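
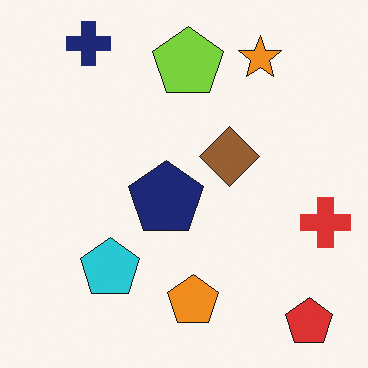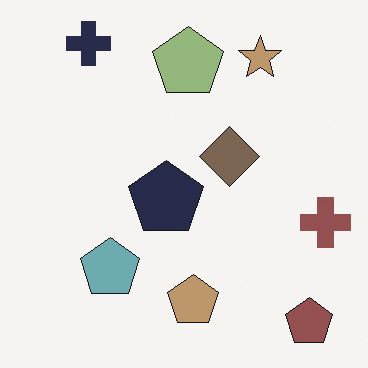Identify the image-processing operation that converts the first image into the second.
The second image is the first made much more muted (saturation change).

All colors are more muted and greyish — a global saturation change.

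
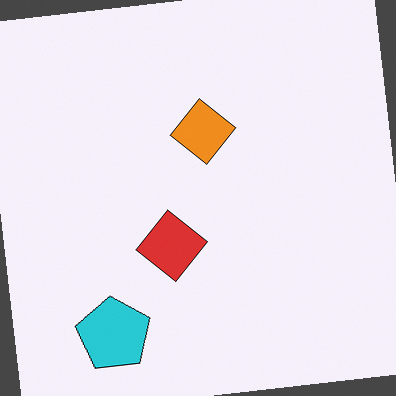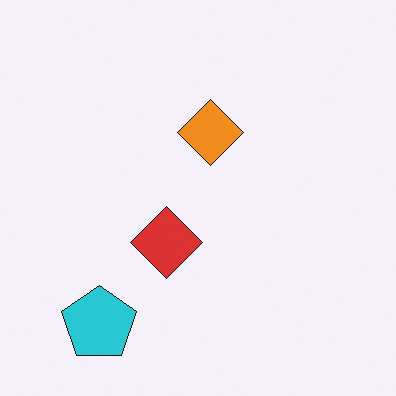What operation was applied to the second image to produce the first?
This is the original image rotated counter-clockwise by a few degrees.

Every shape is tilted by the same angle and the image corners show triangular fill wedges — a whole-image rotation by a non-right angle.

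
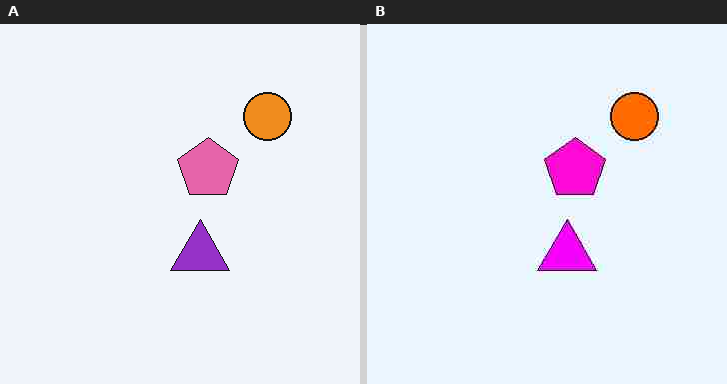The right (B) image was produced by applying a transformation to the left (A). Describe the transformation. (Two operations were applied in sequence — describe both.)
It was heavily oversaturated, then heavily JPEG-compressed with obvious blocking artifacts.

All colors are more vivid — a global saturation change. Blocky 8×8 compression artifacts appear around shape edges and the flat background shows ringing — characteristic JPEG degradation.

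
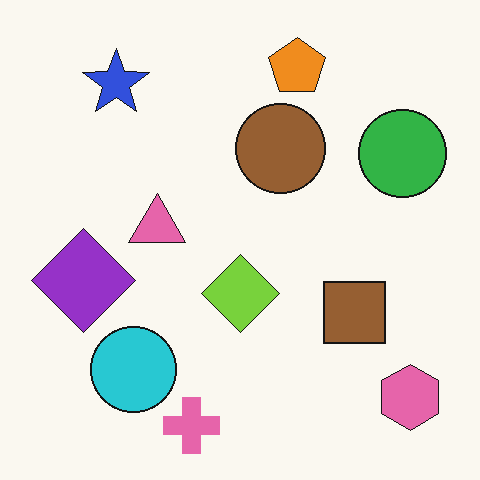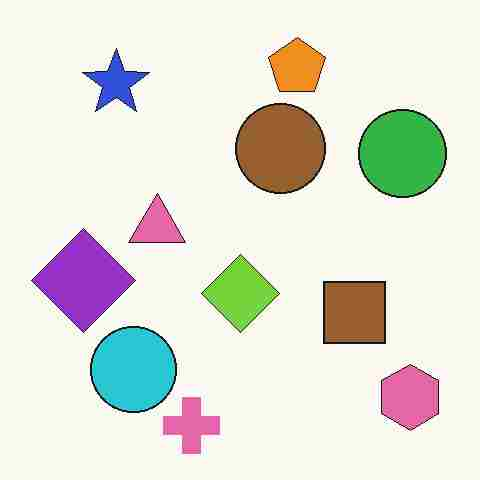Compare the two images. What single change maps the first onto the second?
Degraded with heavy JPEG compression.

Blocky 8×8 compression artifacts appear around shape edges and the flat background shows ringing — characteristic JPEG degradation.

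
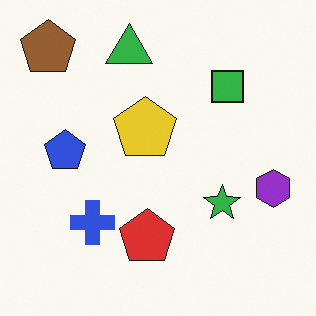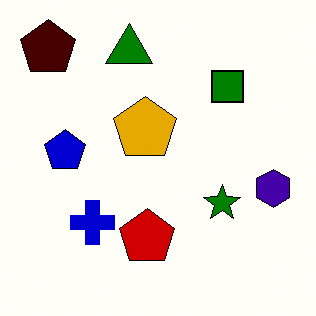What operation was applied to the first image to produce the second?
This is the original image given much higher contrast.

Tones are pushed away from mid-grey across the whole image — a global contrast change.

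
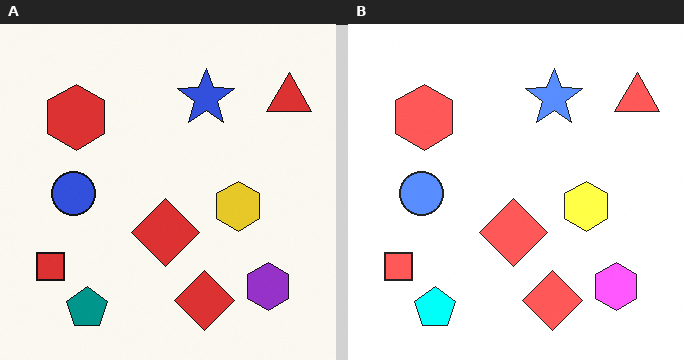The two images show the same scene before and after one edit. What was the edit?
The image was substantially brightened.

Every pixel — background and shapes alike — is uniformly brightened.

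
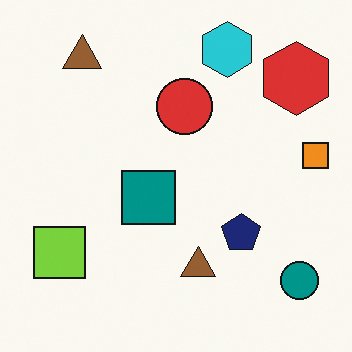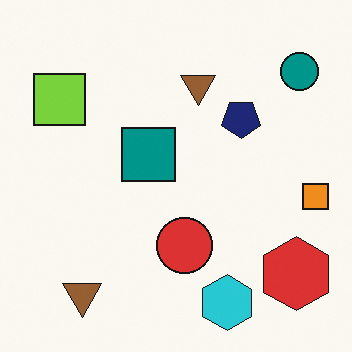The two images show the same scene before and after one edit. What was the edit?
The second image is the first flipped vertically (top ↔ bottom).

The cyan hexagon is in the top of the first image and the bottom of the second — shapes on opposite sides of the horizontal midline have swapped in a mirror flip.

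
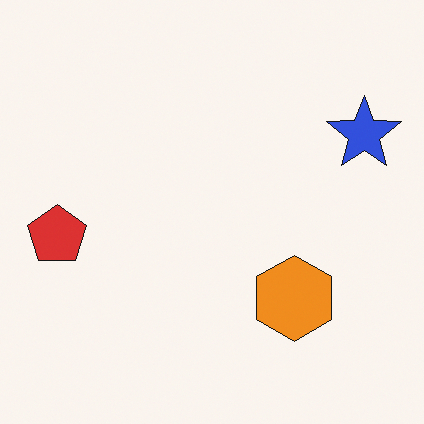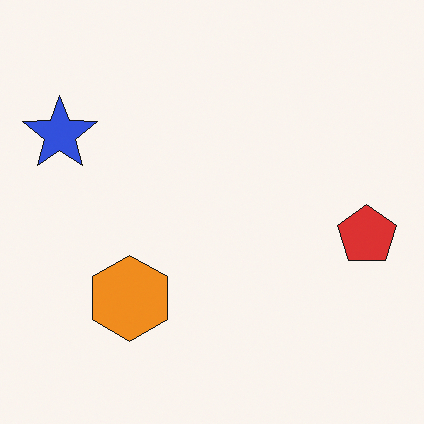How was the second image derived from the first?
The second image is the first flipped horizontally (left ↔ right).

The red pentagon is in the left of the first image and the right of the second — shapes on opposite sides of the vertical midline have swapped in a mirror flip.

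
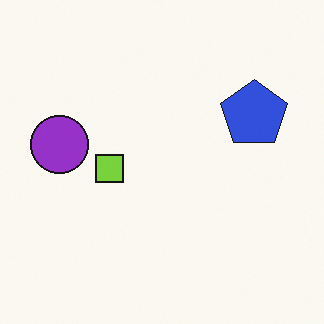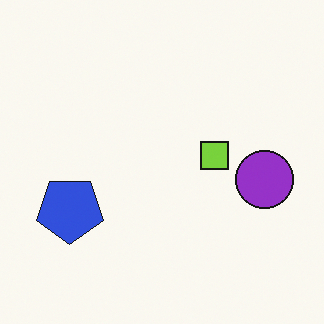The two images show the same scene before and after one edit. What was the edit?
The image was rotated 180°.

The purple circle sits in the left of the first image and the right of the second — consistent with a whole-image 180° rotation.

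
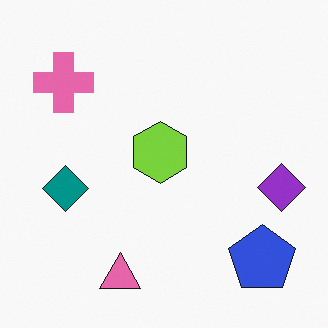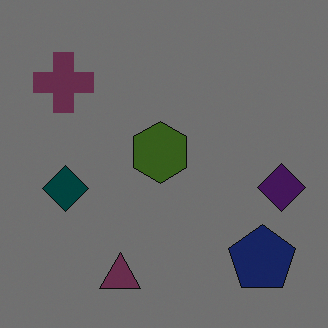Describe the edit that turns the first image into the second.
The second image is the first noticeably darkened.

Every pixel — background and shapes alike — is uniformly darkened.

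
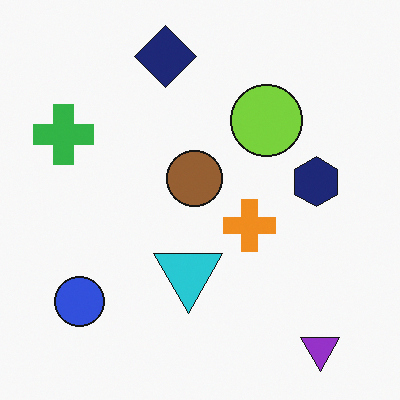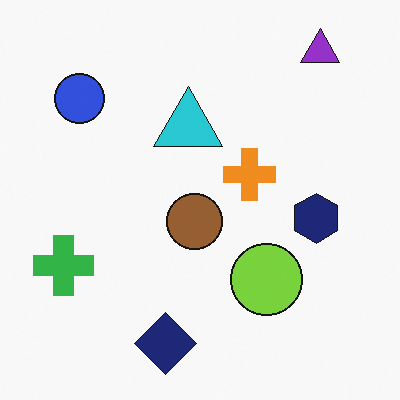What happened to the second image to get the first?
The image was flipped vertically (top ↔ bottom).

The purple triangle is in the top-right of the second image and the bottom-right of the first — shapes on opposite sides of the horizontal midline have swapped in a mirror flip.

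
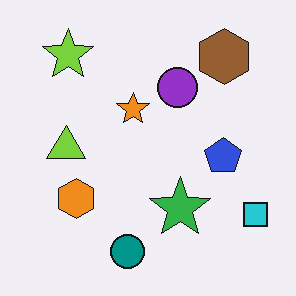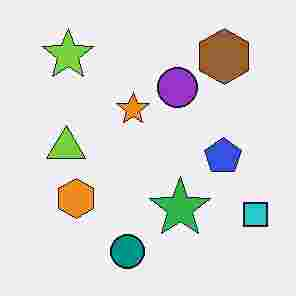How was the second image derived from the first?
Heavily JPEG-compressed with obvious blocking artifacts.

Blocky 8×8 compression artifacts appear around shape edges and the flat background shows ringing — characteristic JPEG degradation.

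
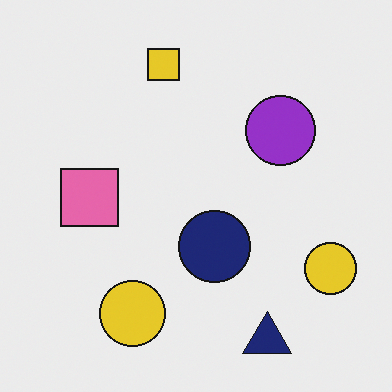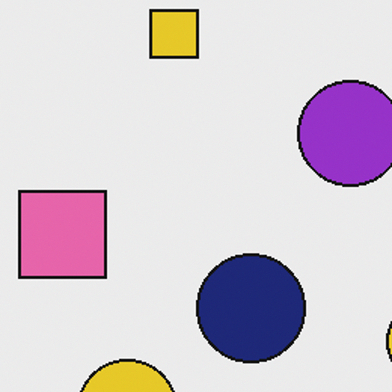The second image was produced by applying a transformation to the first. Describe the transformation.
The image was cropped to a modestly smaller region and rescaled.

The visible shapes are larger and the field of view is narrower; shapes near the original edges may be partly or wholly outside the frame — a crop-and-rescale.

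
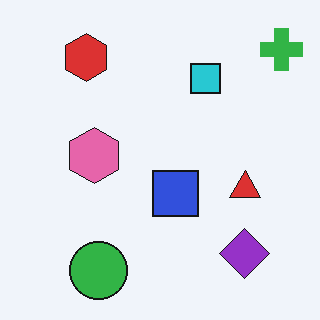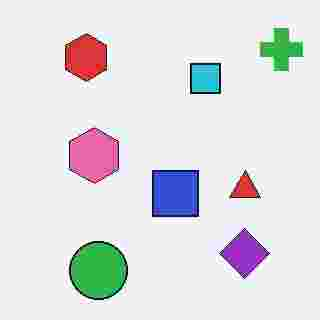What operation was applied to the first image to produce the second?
The transformation is: degraded with heavy JPEG compression.

Blocky 8×8 compression artifacts appear around shape edges and the flat background shows ringing — characteristic JPEG degradation.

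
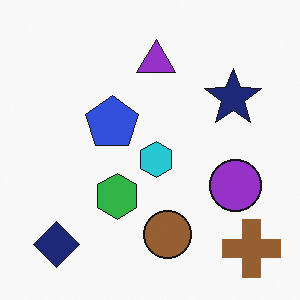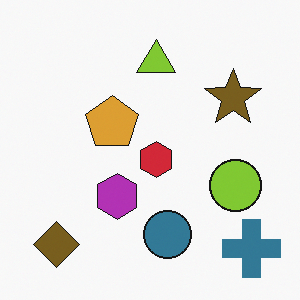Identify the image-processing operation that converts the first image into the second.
The second image is the first hue-shifted through roughly half the color wheel.

Every shape's color has rotated by the same amount around the hue wheel — a uniform hue shift.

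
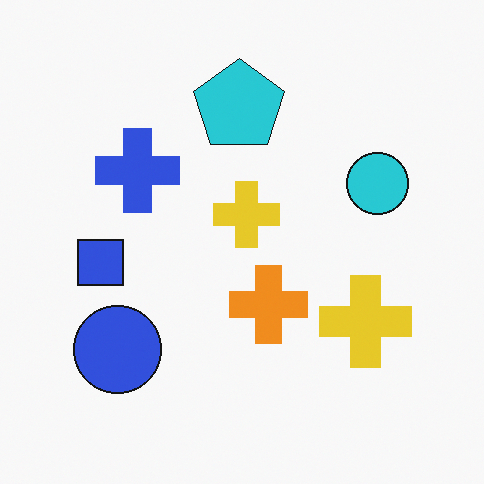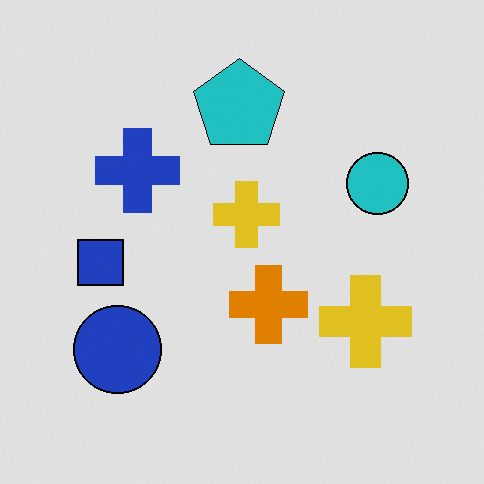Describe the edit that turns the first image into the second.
The second image is the first moderately posterized.

Each flat color has snapped to a coarser quantized level — most visibly, the near-white background has dropped to a flat grey.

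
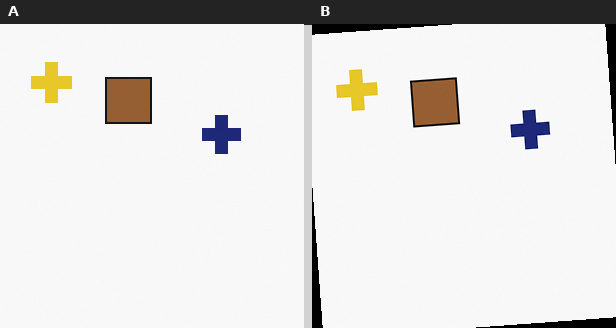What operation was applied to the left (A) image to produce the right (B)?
This is the original image rotated counter-clockwise by a small amount.

Every shape is tilted by the same angle and the image corners show triangular fill wedges — a whole-image rotation by a non-right angle.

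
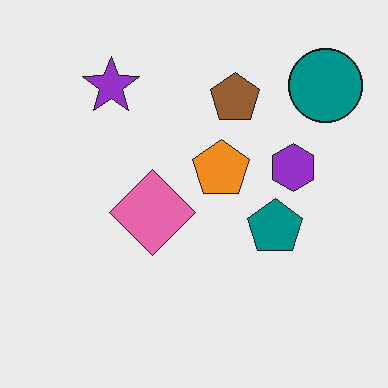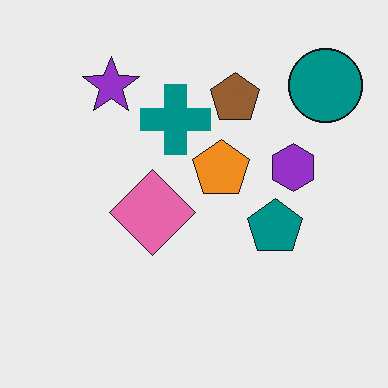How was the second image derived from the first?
The second image is the first overlaid with an additional teal cross.

A teal cross appears in the second image that is absent from the first.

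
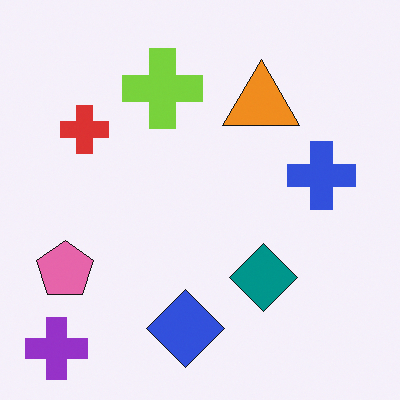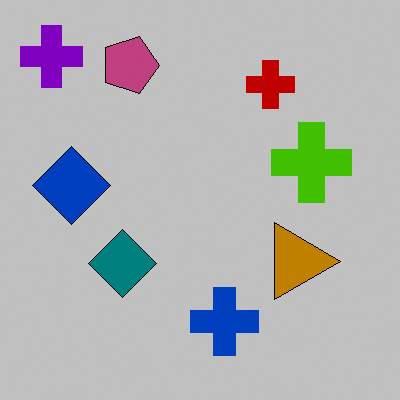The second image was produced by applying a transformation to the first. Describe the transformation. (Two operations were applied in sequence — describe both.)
Rotated 90° clockwise, then aggressively posterized.

The purple cross sits in the bottom-left of the first image and the top-left of the second — consistent with a whole-image 90° clockwise rotation. Each flat color has snapped to a coarser quantized level — most visibly, the near-white background has dropped to a flat grey.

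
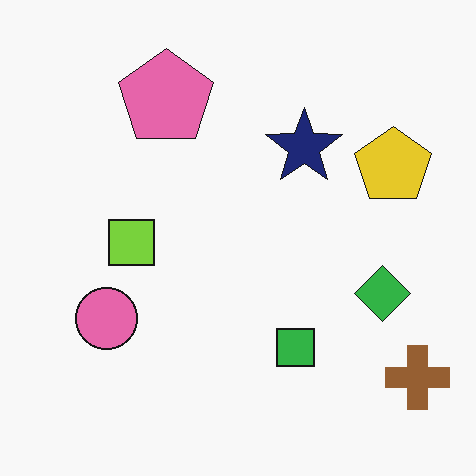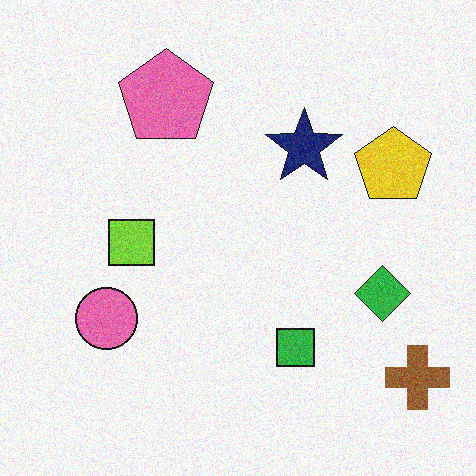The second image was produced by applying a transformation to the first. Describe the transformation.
The image was degraded with visible gaussian noise.

Random speckle covers the whole image, including the flat background.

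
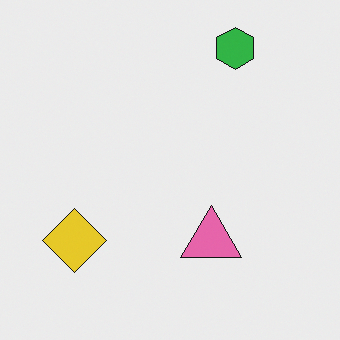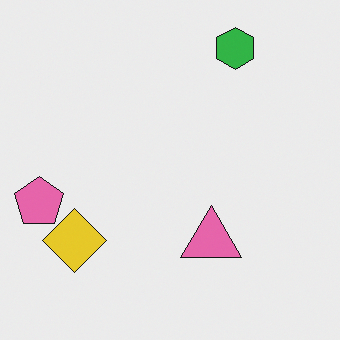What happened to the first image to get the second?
The transformation is: overlaid with an additional pink pentagon.

A pink pentagon appears in the second image that is absent from the first.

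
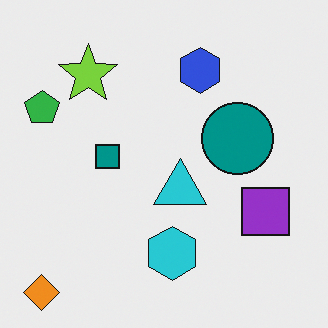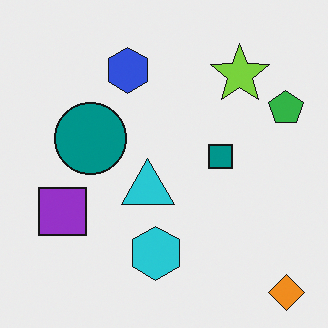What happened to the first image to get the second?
Flipped horizontally (left ↔ right).

The orange diamond is in the bottom-left of the first image and the bottom-right of the second — shapes on opposite sides of the vertical midline have swapped in a mirror flip.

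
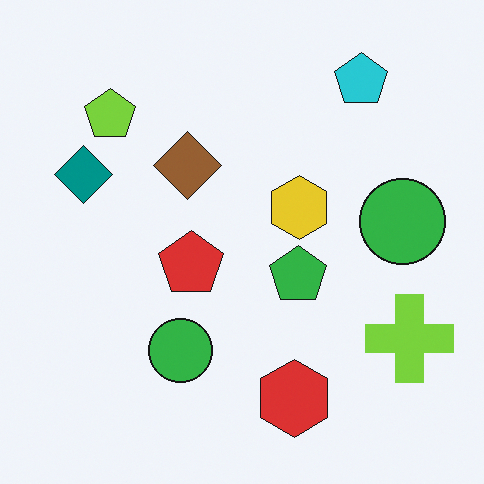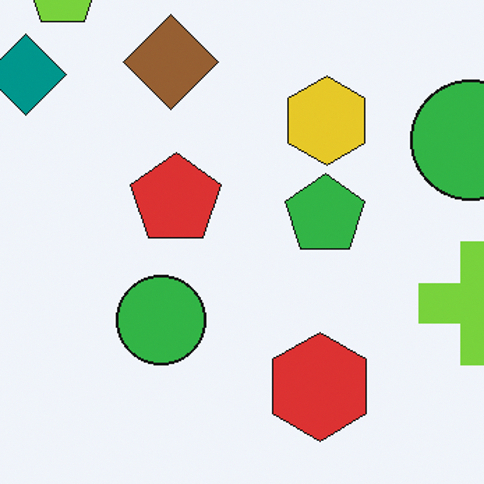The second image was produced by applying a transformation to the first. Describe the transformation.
The image was cropped to a modestly smaller region and rescaled.

The visible shapes are larger and the field of view is narrower; shapes near the original edges may be partly or wholly outside the frame — a crop-and-rescale.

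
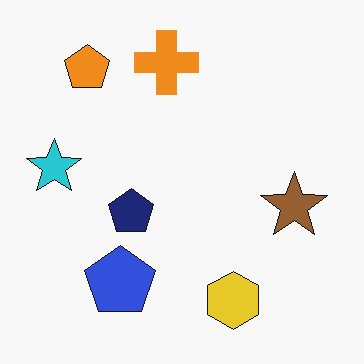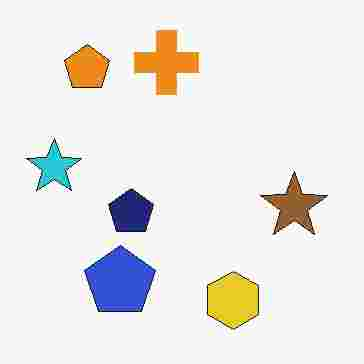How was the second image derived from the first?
Heavily JPEG-compressed with obvious blocking artifacts.

Blocky 8×8 compression artifacts appear around shape edges and the flat background shows ringing — characteristic JPEG degradation.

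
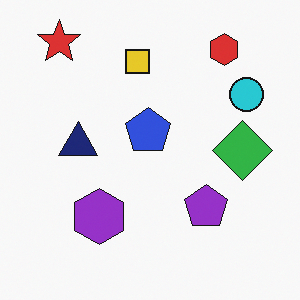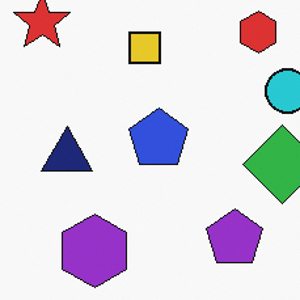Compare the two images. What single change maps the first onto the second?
This is the original image cropped slightly and scaled back up.

The visible shapes are larger and the field of view is narrower; shapes near the original edges may be partly or wholly outside the frame — a crop-and-rescale.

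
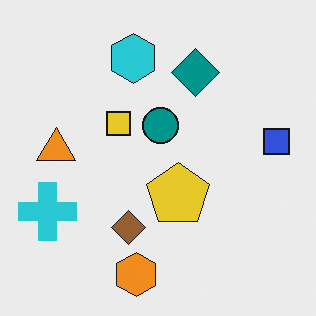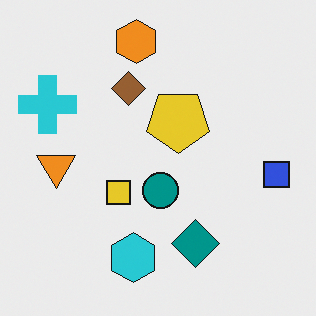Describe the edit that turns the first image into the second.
The second image is the first flipped vertically (top ↔ bottom).

The orange hexagon is in the bottom of the first image and the top of the second — shapes on opposite sides of the horizontal midline have swapped in a mirror flip.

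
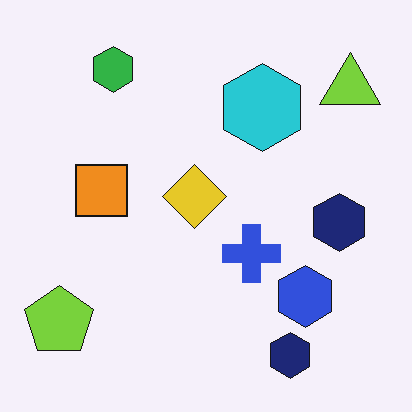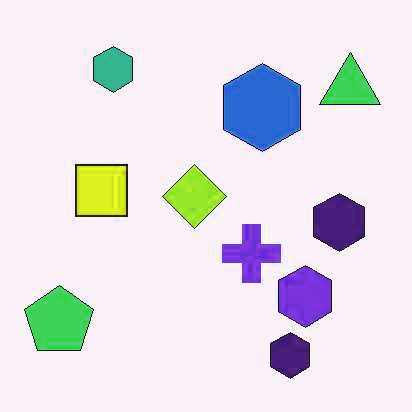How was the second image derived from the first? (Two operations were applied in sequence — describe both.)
The transformation is: JPEG-compressed with visible artifacts, then hue-shifted by a small amount.

Blocky 8×8 compression artifacts appear around shape edges and the flat background shows ringing — characteristic JPEG degradation. Every shape's color has rotated by the same amount around the hue wheel — a uniform hue shift.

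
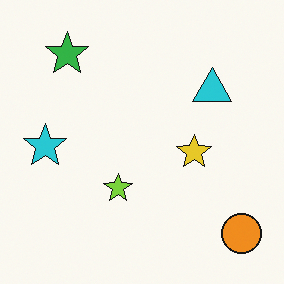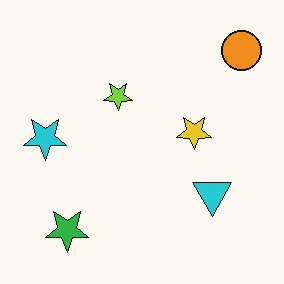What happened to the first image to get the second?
This is the original image flipped vertically (top ↔ bottom).

The orange circle is in the bottom-right of the first image and the top-right of the second — shapes on opposite sides of the horizontal midline have swapped in a mirror flip.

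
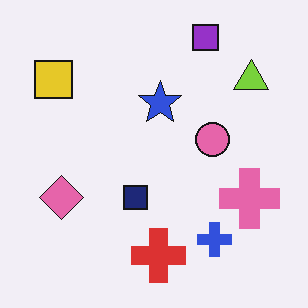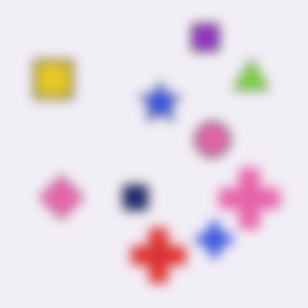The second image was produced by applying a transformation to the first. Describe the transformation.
The transformation is: heavily blurred.

Shape edges and outlines are uniformly softened across the whole image.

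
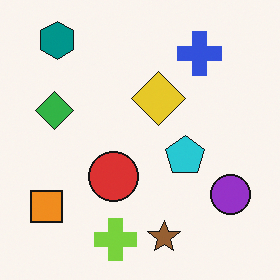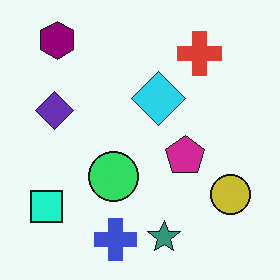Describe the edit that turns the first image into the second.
It was hue-shifted through roughly a third of the color wheel.

Every shape's color has rotated by the same amount around the hue wheel — a uniform hue shift.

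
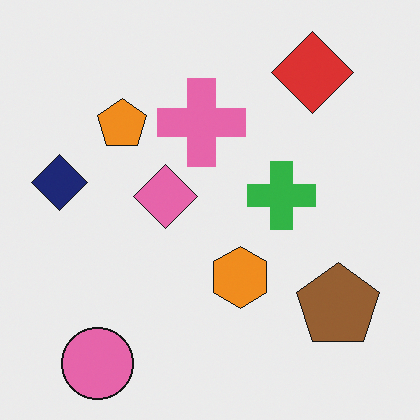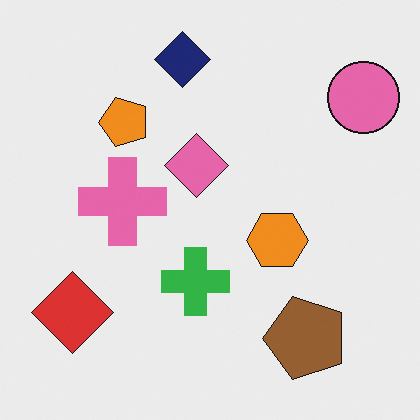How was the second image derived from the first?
The image was transposed (reflected across the top-left ↔ bottom-right diagonal).

Shapes have swapped their row and column positions — what was in the top-right is now in the bottom-left — a diagonal reflection.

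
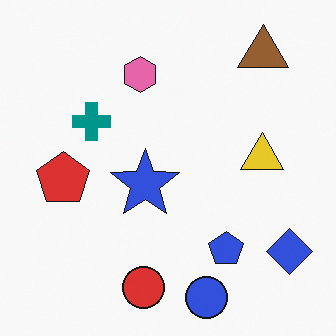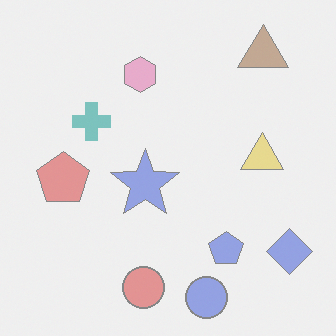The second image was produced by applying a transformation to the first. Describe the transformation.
It was washed out (contrast reduced).

Tones are pushed toward mid-grey across the whole image — a global contrast change.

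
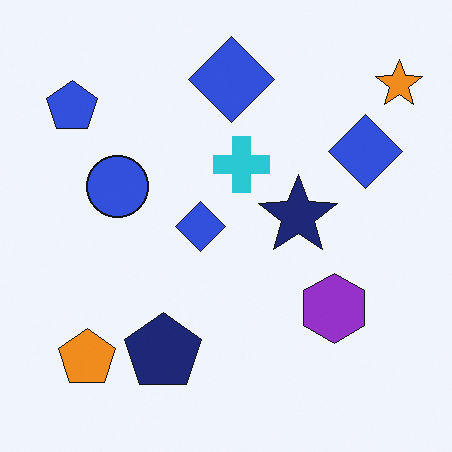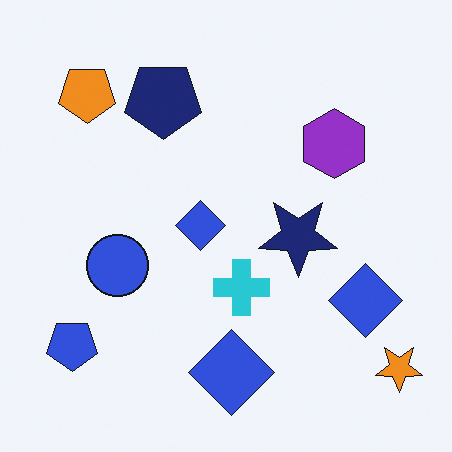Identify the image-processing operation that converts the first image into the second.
It was flipped vertically (top ↔ bottom).

The orange star is in the top-right of the first image and the bottom-right of the second — shapes on opposite sides of the horizontal midline have swapped in a mirror flip.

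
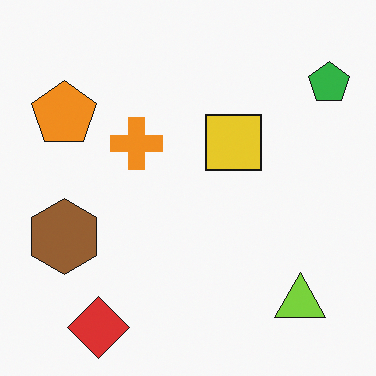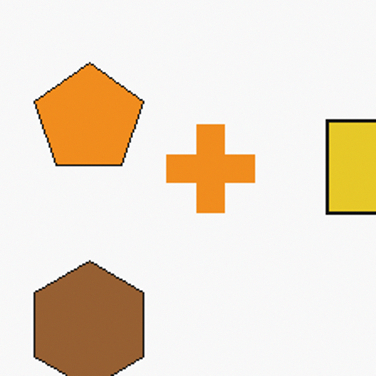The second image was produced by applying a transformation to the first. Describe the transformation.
The transformation is: cropped tightly and scaled back up.

The visible shapes are larger and the field of view is narrower; shapes near the original edges may be partly or wholly outside the frame — a crop-and-rescale.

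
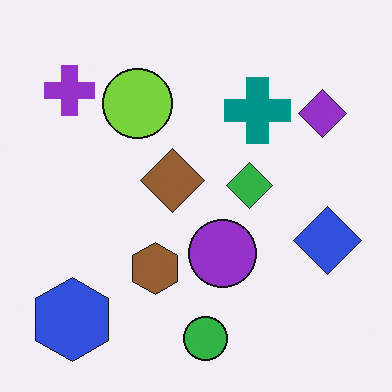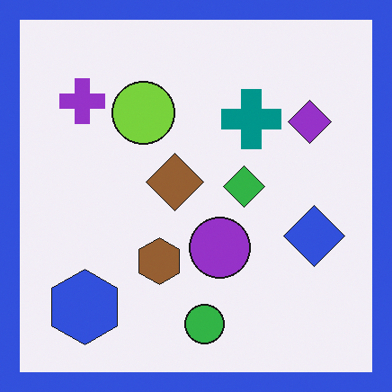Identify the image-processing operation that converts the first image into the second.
The second image is the first framed with a blue border.

A solid blue frame runs around the edge of the second image, with the content slightly shrunk inside it.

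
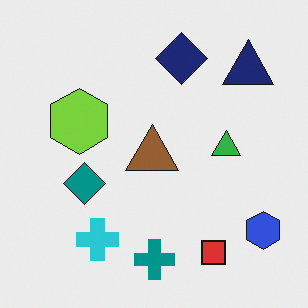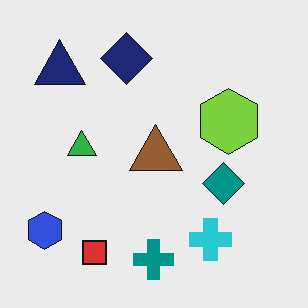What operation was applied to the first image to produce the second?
Flipped horizontally (left ↔ right).

The blue hexagon is in the bottom-right of the first image and the bottom-left of the second — shapes on opposite sides of the vertical midline have swapped in a mirror flip.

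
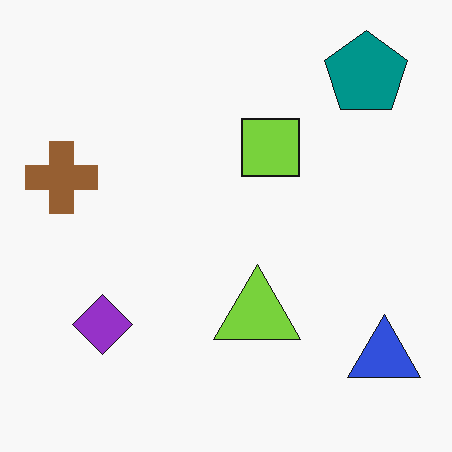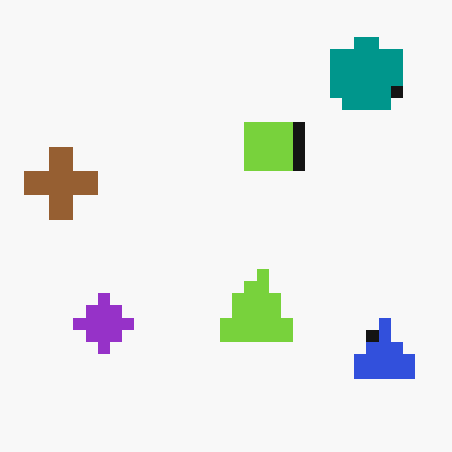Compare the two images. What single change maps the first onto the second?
The image was heavily pixelated into large blocks.

Shapes are reduced to large square blocks; fine edges and outlines are lost — a downscale-then-upscale (mosaic) effect.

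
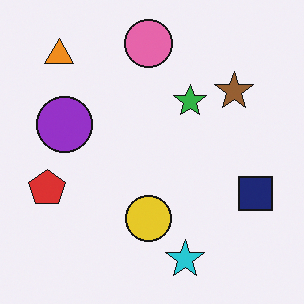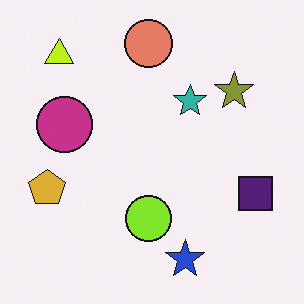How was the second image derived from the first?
The second image is the first hue-shifted slightly.

Every shape's color has rotated by the same amount around the hue wheel — a uniform hue shift.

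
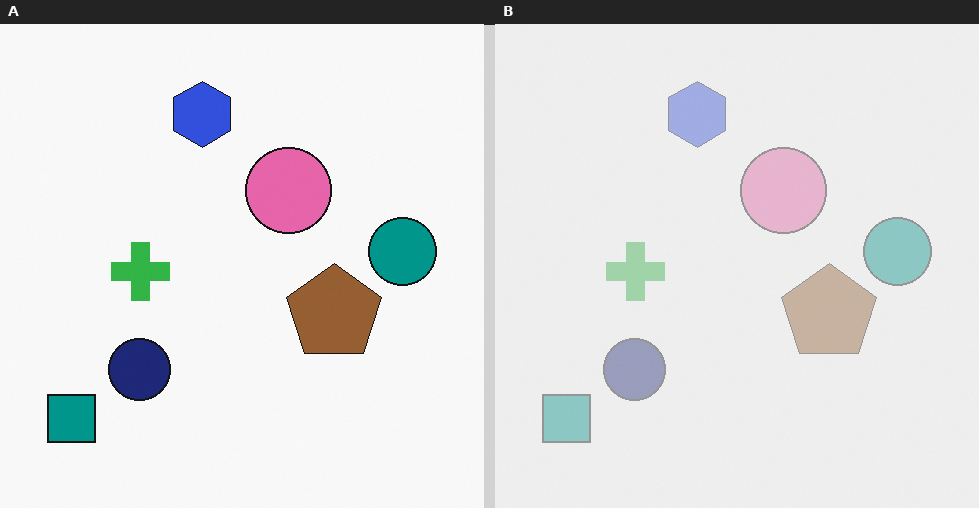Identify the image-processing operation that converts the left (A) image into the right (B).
The transformation is: washed out (contrast reduced).

Tones are pushed toward mid-grey across the whole image — a global contrast change.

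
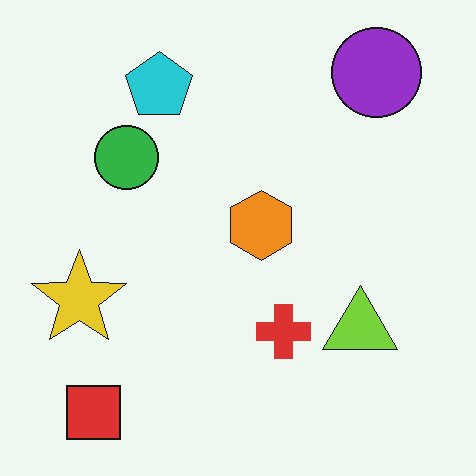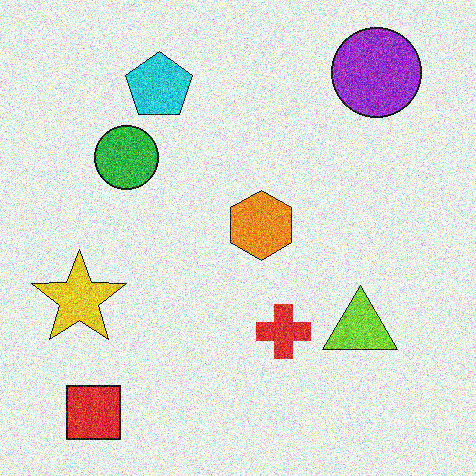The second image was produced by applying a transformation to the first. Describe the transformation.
The second image is the first degraded with a thick layer of grain.

Random speckle covers the whole image, including the flat background.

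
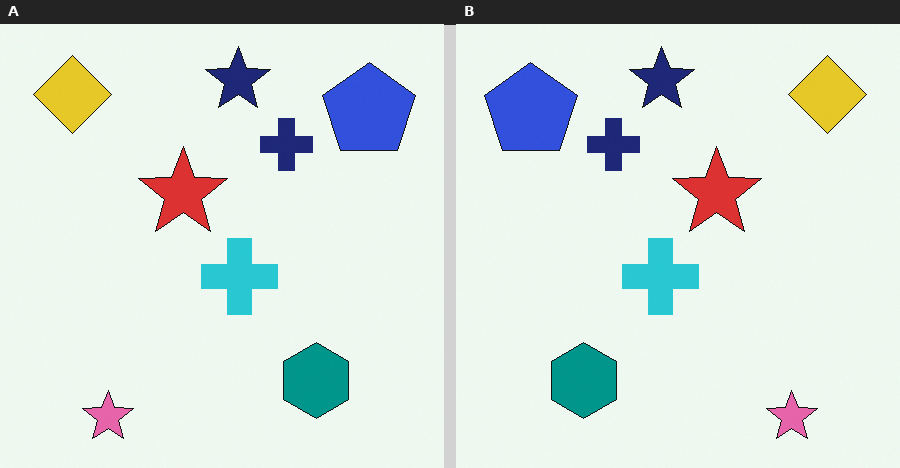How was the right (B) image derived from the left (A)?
The transformation is: flipped horizontally (left ↔ right).

The yellow diamond is in the top-left of the left (A) image and the top-right of the right (B) — shapes on opposite sides of the vertical midline have swapped in a mirror flip.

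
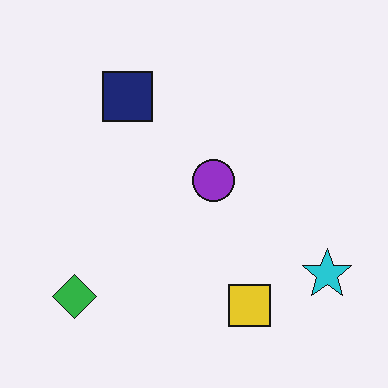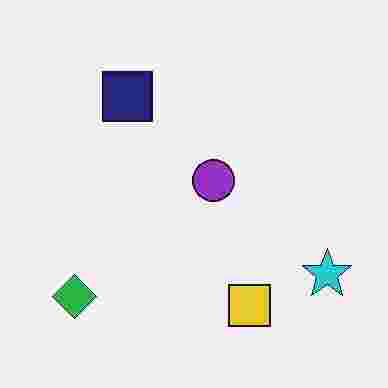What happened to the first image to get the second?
It was degraded with heavy JPEG compression.

Blocky 8×8 compression artifacts appear around shape edges and the flat background shows ringing — characteristic JPEG degradation.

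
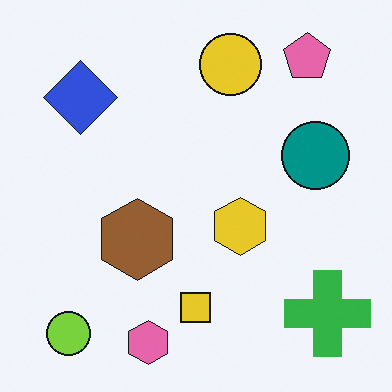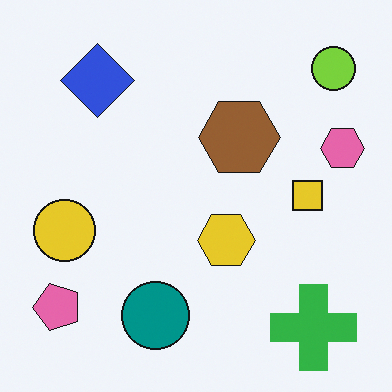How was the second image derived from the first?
This is the original image transposed (reflected across the top-left ↔ bottom-right diagonal).

Shapes have swapped their row and column positions — what was in the top-right is now in the bottom-left — a diagonal reflection.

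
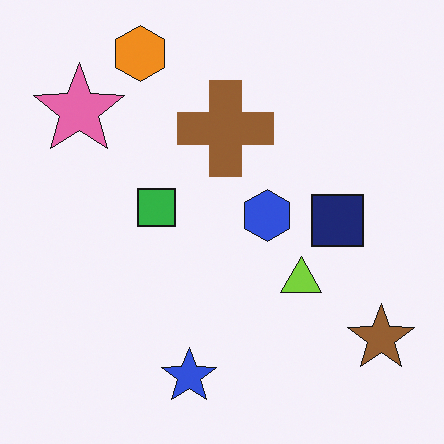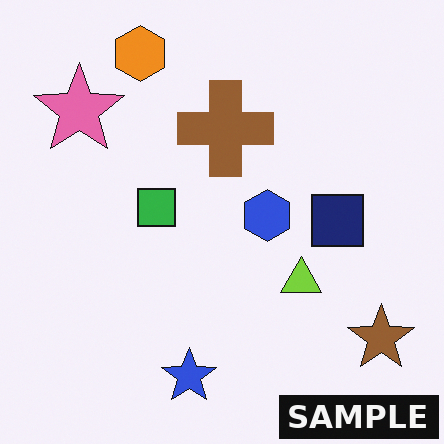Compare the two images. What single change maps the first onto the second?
The transformation is: watermarked with the text "SAMPLE" in the lower-right corner.

A dark label reading "SAMPLE" appears in the lower-right corner.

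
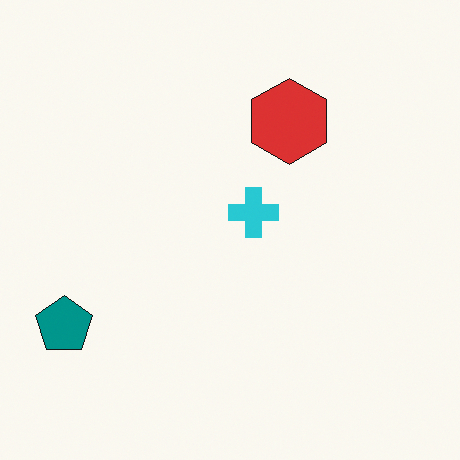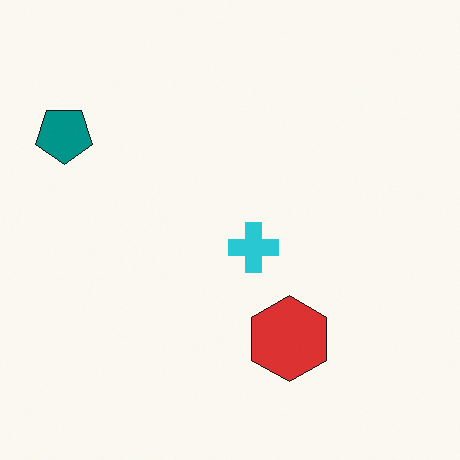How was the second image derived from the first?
Flipped vertically (top ↔ bottom).

The red hexagon is in the top of the first image and the bottom of the second — shapes on opposite sides of the horizontal midline have swapped in a mirror flip.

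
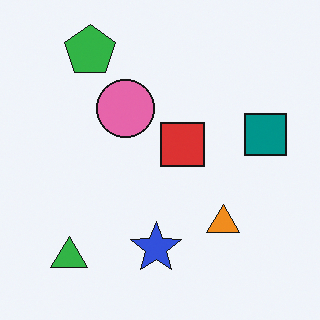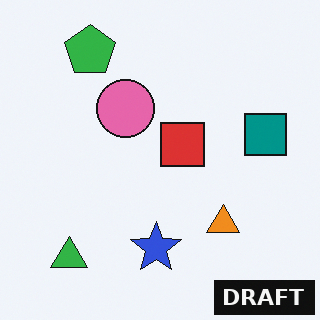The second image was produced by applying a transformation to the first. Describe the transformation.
The image was watermarked with the text "DRAFT" in the lower-right corner.

A dark label reading "DRAFT" appears in the lower-right corner.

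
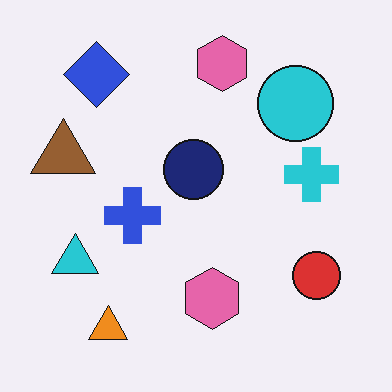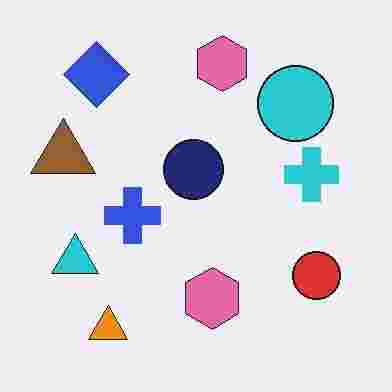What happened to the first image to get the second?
This is the original image degraded with heavy JPEG compression.

Blocky 8×8 compression artifacts appear around shape edges and the flat background shows ringing — characteristic JPEG degradation.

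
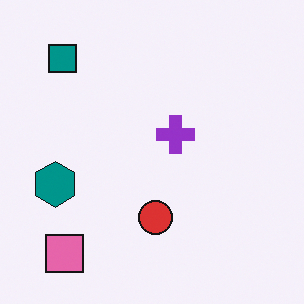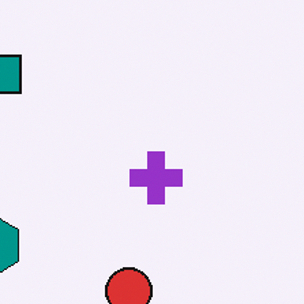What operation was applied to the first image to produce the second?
This is the original image cropped to a modestly smaller region and rescaled.

The visible shapes are larger and the field of view is narrower; shapes near the original edges may be partly or wholly outside the frame — a crop-and-rescale.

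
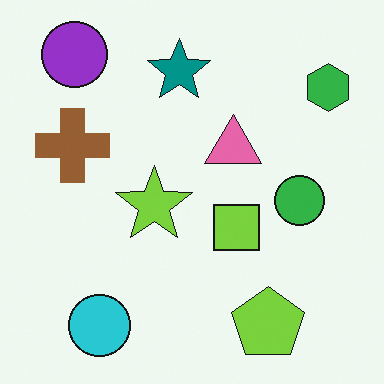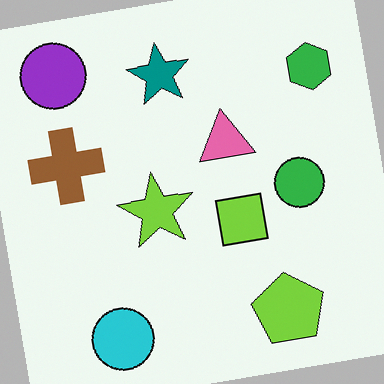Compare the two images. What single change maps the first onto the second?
Rotated counter-clockwise by a slight angle.

Every shape is tilted by the same angle and the image corners show triangular fill wedges — a whole-image rotation by a non-right angle.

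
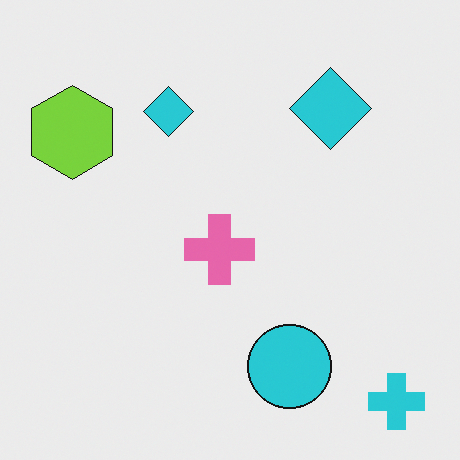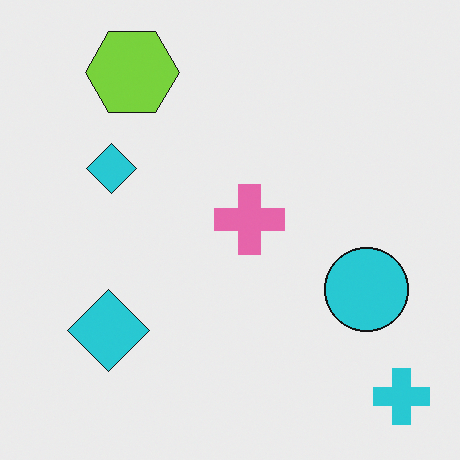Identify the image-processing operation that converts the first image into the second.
The second image is the first transposed (reflected across the top-left ↔ bottom-right diagonal).

Shapes have swapped their row and column positions — what was in the top-right is now in the bottom-left — a diagonal reflection.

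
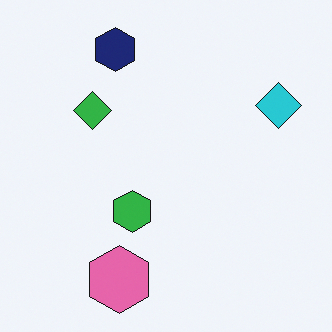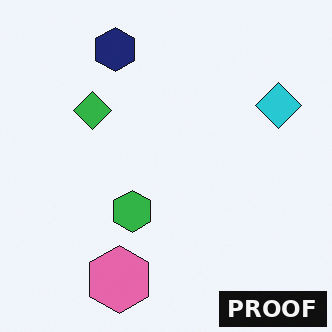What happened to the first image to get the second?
The transformation is: watermarked with the text "PROOF" in the lower-right corner.

A dark label reading "PROOF" appears in the lower-right corner.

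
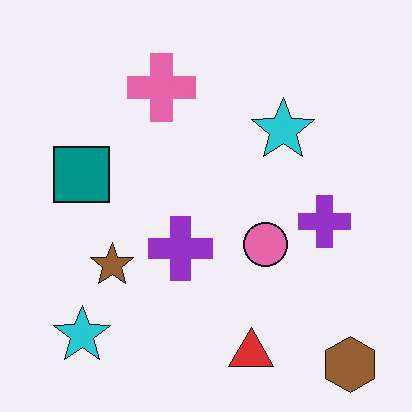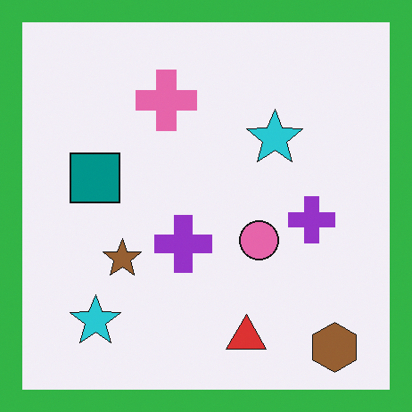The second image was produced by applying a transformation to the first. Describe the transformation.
The image was framed with a green border.

A solid green frame runs around the edge of the second image, with the content slightly shrunk inside it.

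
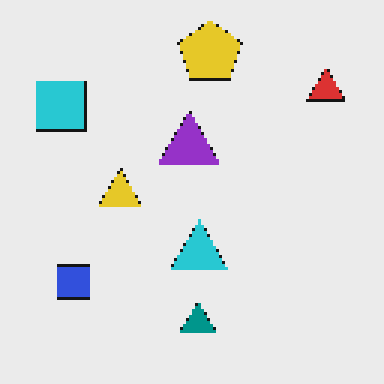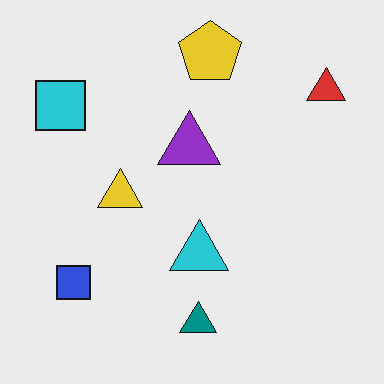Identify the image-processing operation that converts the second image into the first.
The transformation is: mildly pixelated.

Shapes are reduced to large square blocks; fine edges and outlines are lost — a downscale-then-upscale (mosaic) effect.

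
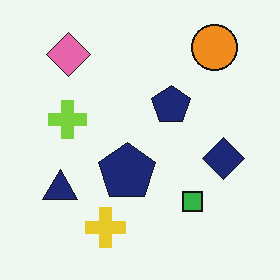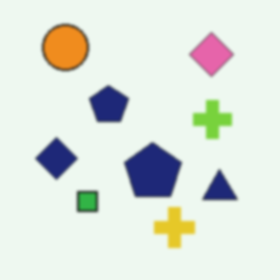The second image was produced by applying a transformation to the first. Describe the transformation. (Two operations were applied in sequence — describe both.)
The second image is the first flipped horizontally (left ↔ right), then lightly blurred.

The navy diamond is in the right of the first image and the left of the second — shapes on opposite sides of the vertical midline have swapped in a mirror flip. Shape edges and outlines are uniformly softened across the whole image.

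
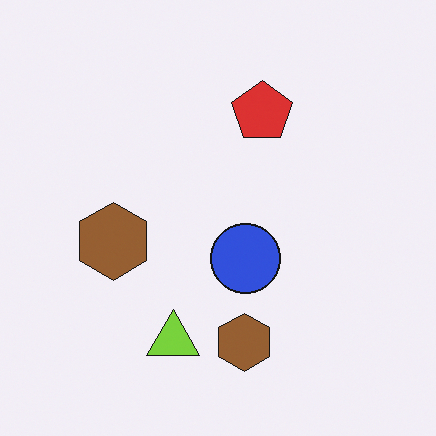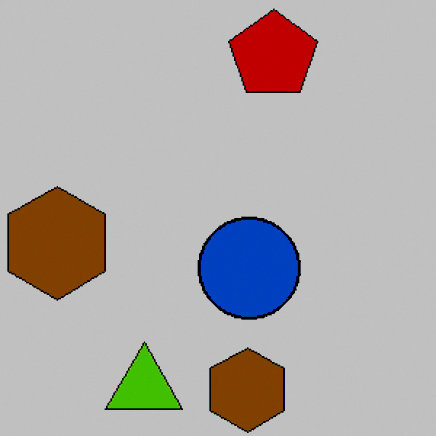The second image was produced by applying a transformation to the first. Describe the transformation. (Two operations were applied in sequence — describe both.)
It was cropped to a modestly smaller region and rescaled, then aggressively posterized.

The visible shapes are larger and the field of view is narrower; shapes near the original edges may be partly or wholly outside the frame — a crop-and-rescale. Each flat color has snapped to a coarser quantized level — most visibly, the near-white background has dropped to a flat grey.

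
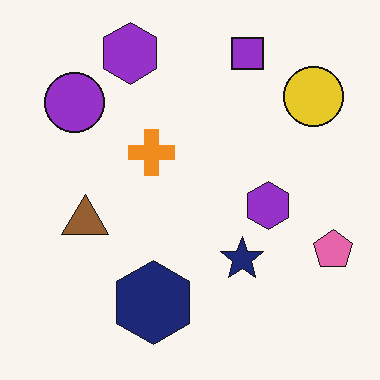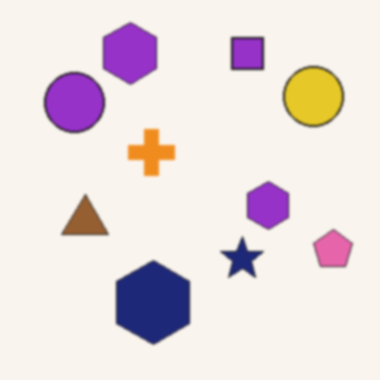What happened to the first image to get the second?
It was given a subtle gaussian blur.

Shape edges and outlines are uniformly softened across the whole image.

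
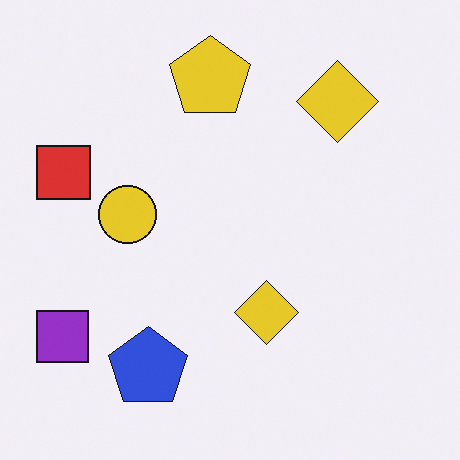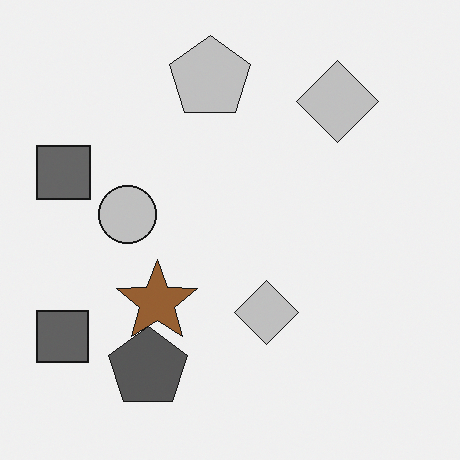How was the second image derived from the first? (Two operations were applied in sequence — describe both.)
The image was converted to grayscale, then overlaid with an additional brown star.

All color is removed — every shape is now a shade of grey. A brown star appears in the second image that is absent from the first.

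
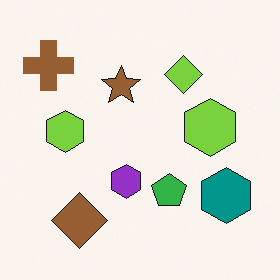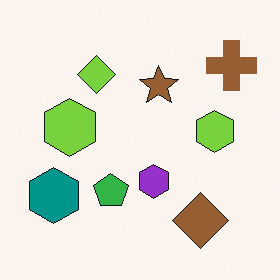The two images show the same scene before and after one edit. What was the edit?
Flipped horizontally (left ↔ right).

The brown cross is in the top-left of the first image and the top-right of the second — shapes on opposite sides of the vertical midline have swapped in a mirror flip.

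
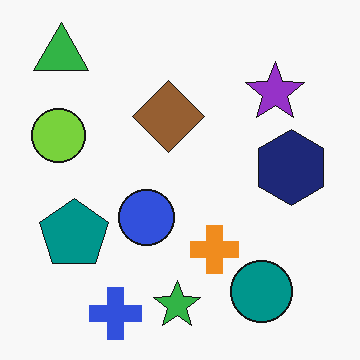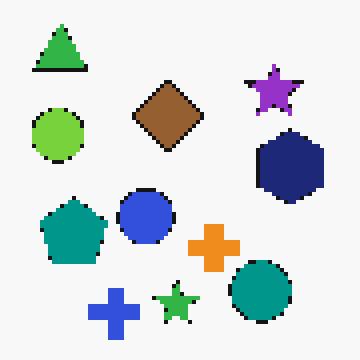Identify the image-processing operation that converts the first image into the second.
This is the original image lightly pixelated (a mild mosaic effect).

Shapes are reduced to large square blocks; fine edges and outlines are lost — a downscale-then-upscale (mosaic) effect.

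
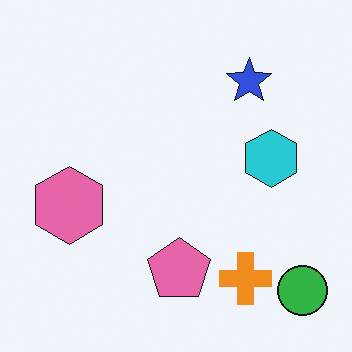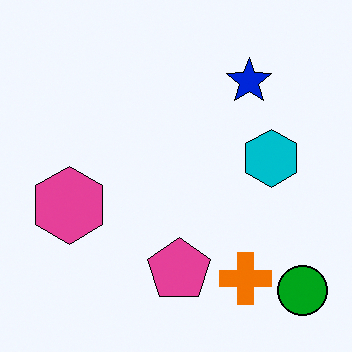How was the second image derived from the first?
Given slightly increased contrast.

Tones are pushed away from mid-grey across the whole image — a global contrast change.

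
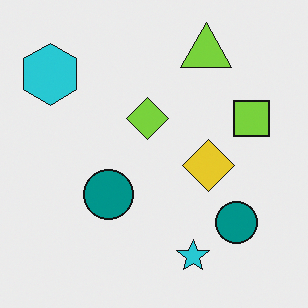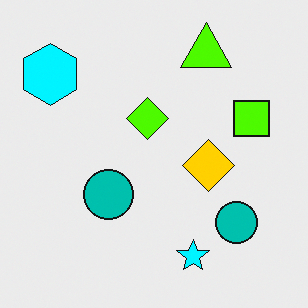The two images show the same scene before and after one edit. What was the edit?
The transformation is: made much more vivid (saturation change).

All colors are more vivid — a global saturation change.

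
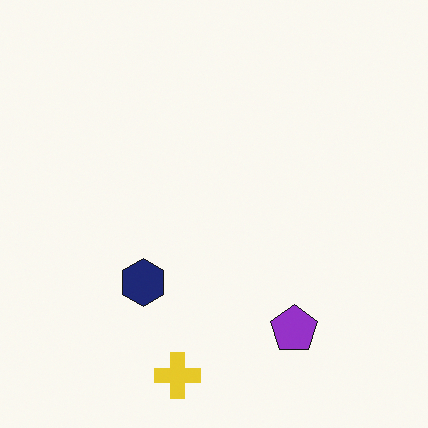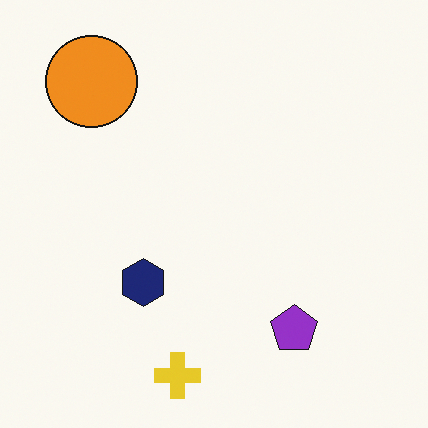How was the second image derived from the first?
This is the original image overlaid with an additional orange circle.

An orange circle appears in the second image that is absent from the first.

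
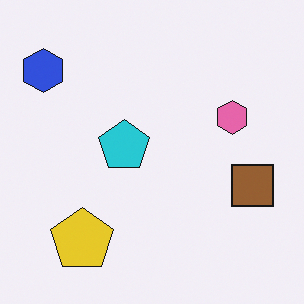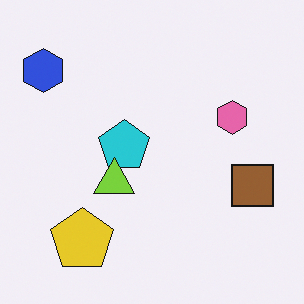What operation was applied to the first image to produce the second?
The second image is the first overlaid with an additional lime triangle.

A lime triangle appears in the second image that is absent from the first.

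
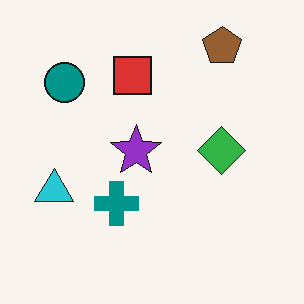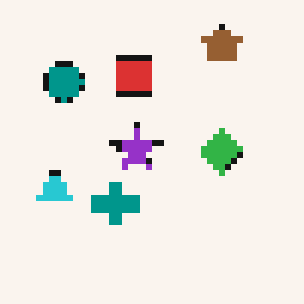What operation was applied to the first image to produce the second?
The second image is the first moderately pixelated.

Shapes are reduced to large square blocks; fine edges and outlines are lost — a downscale-then-upscale (mosaic) effect.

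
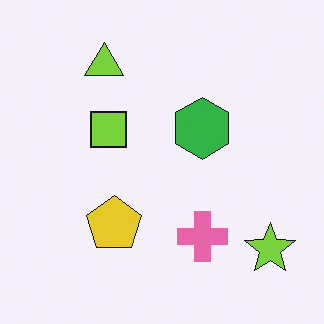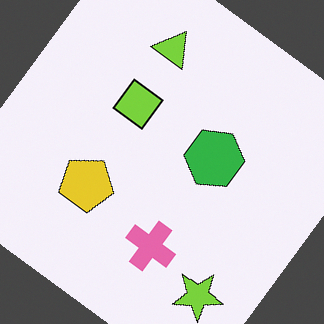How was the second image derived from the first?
The transformation is: rotated clockwise by a large amount — several tens of degrees.

Every shape is tilted by the same angle and the image corners show triangular fill wedges — a whole-image rotation by a non-right angle.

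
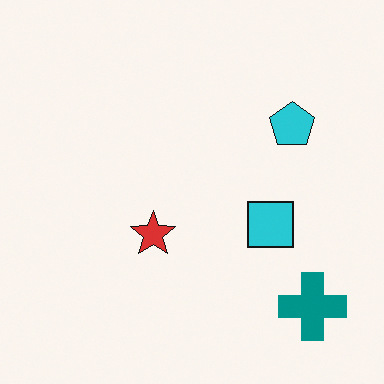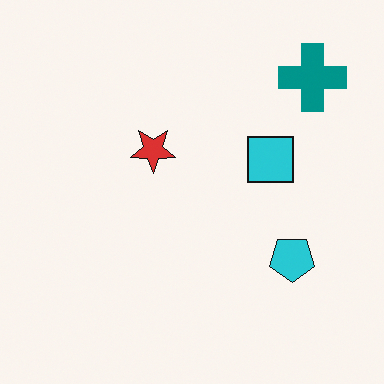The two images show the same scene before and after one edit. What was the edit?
Flipped vertically (top ↔ bottom).

The teal cross is in the bottom-right of the first image and the top-right of the second — shapes on opposite sides of the horizontal midline have swapped in a mirror flip.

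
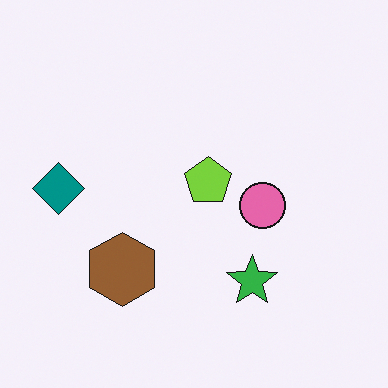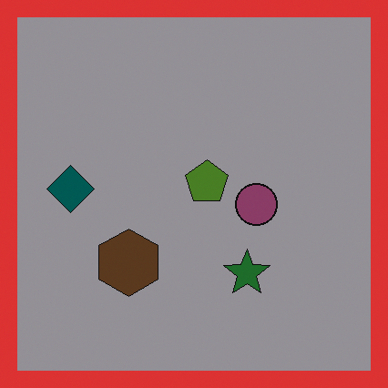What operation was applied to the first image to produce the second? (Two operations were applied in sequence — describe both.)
Substantially darkened, then framed with a red border.

Every pixel — background and shapes alike — is uniformly darkened. A solid red frame runs around the edge of the second image, with the content slightly shrunk inside it.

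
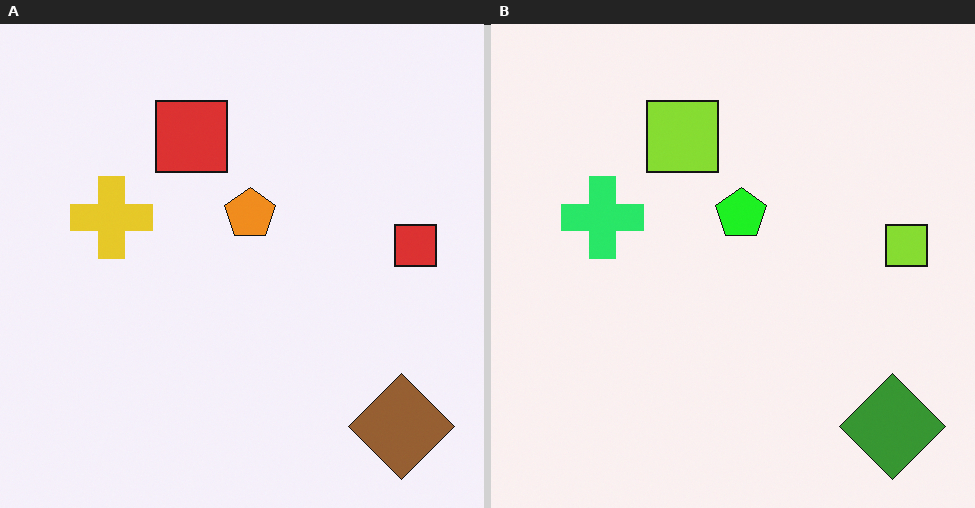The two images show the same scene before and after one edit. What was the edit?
The image was hue-shifted through roughly a third of the color wheel.

Every shape's color has rotated by the same amount around the hue wheel — a uniform hue shift.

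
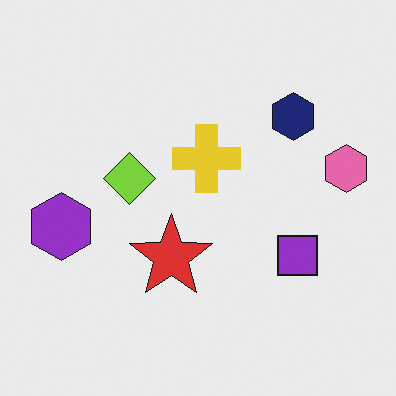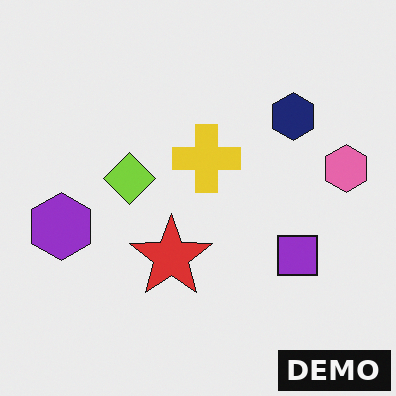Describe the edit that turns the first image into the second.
The second image is the first watermarked with the text "DEMO" in the lower-right corner.

A dark label reading "DEMO" appears in the lower-right corner.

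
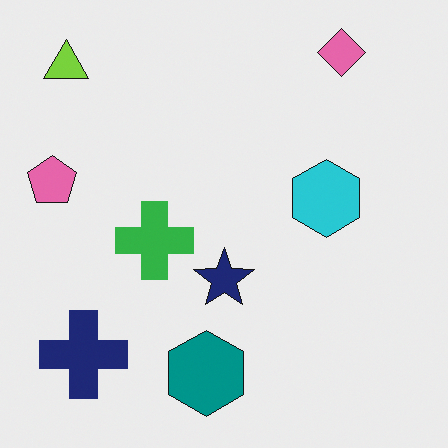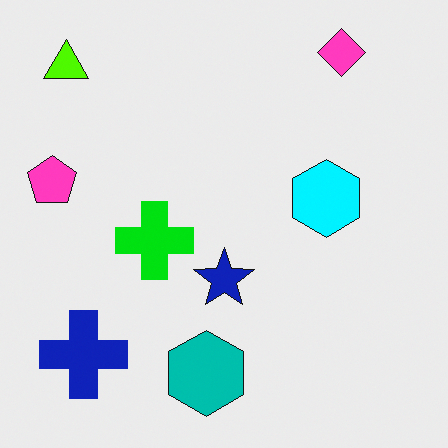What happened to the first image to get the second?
This is the original image made much more vivid (saturation change).

All colors are more vivid — a global saturation change.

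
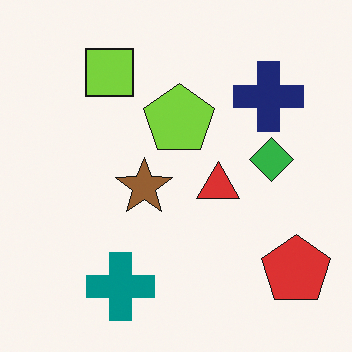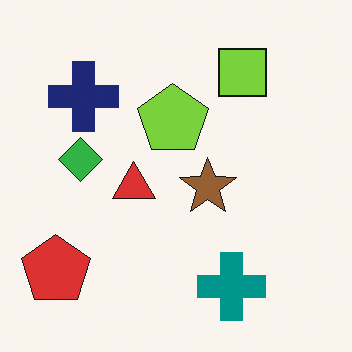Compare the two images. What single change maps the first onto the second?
The image was flipped horizontally (left ↔ right).

The red pentagon is in the bottom-right of the first image and the bottom-left of the second — shapes on opposite sides of the vertical midline have swapped in a mirror flip.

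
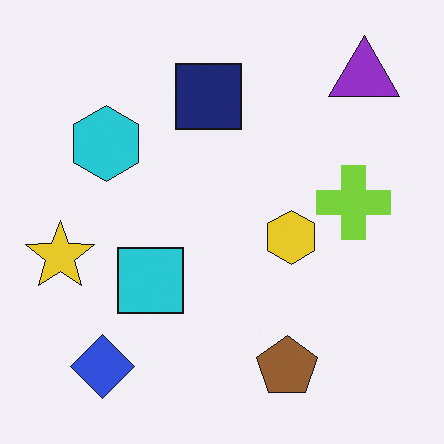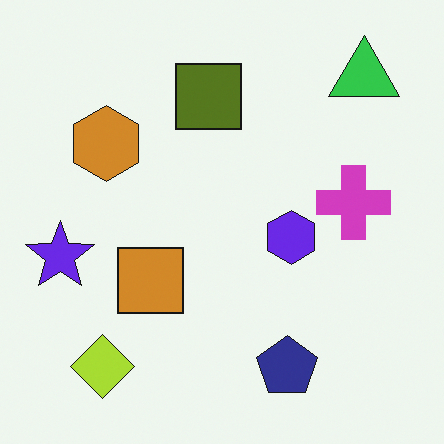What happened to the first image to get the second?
This is the original image hue-shifted by a large amount.

Every shape's color has rotated by the same amount around the hue wheel — a uniform hue shift.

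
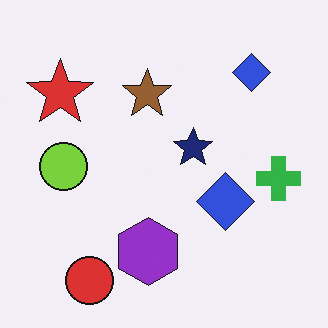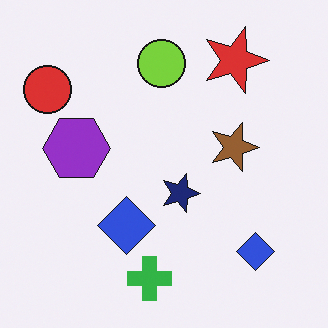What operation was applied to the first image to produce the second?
This is the original image rotated 90° clockwise.

The red circle sits in the bottom-left of the first image and the top-left of the second — consistent with a whole-image 90° clockwise rotation.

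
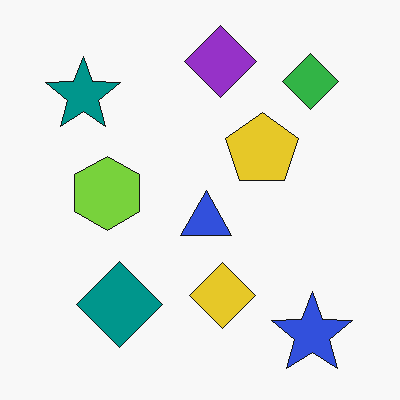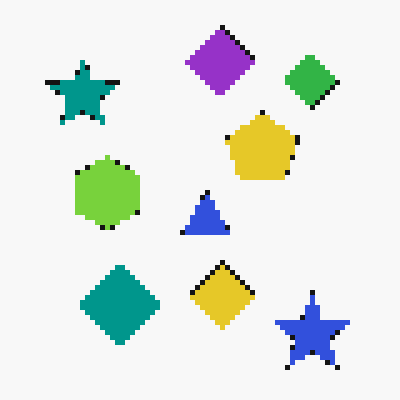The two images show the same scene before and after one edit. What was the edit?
The image was lightly pixelated (a mild mosaic effect).

Shapes are reduced to large square blocks; fine edges and outlines are lost — a downscale-then-upscale (mosaic) effect.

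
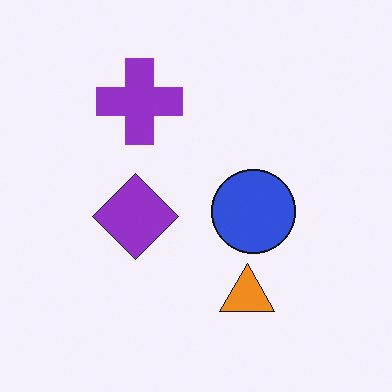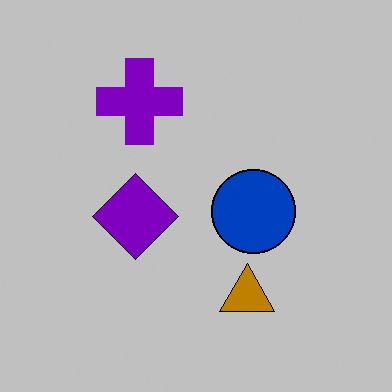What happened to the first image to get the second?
The image was heavily posterized to just a handful of flat colors.

Each flat color has snapped to a coarser quantized level — most visibly, the near-white background has dropped to a flat grey.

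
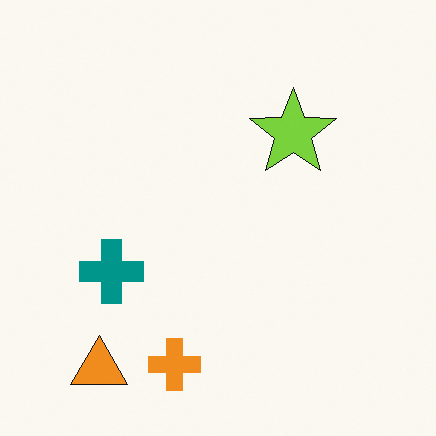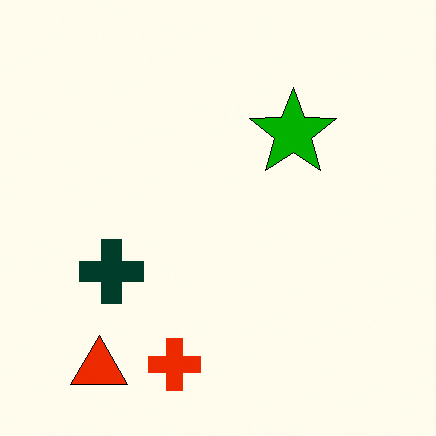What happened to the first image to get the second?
This is the original image given much higher contrast.

Tones are pushed away from mid-grey across the whole image — a global contrast change.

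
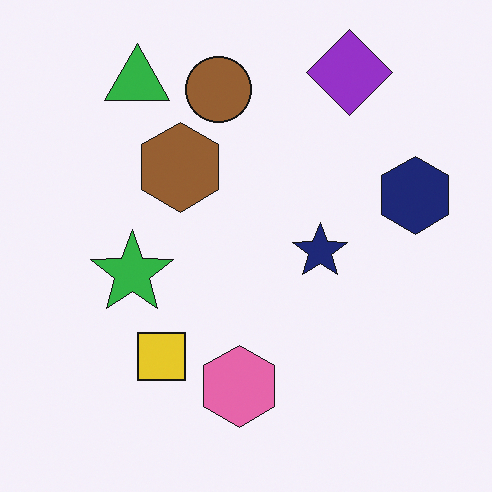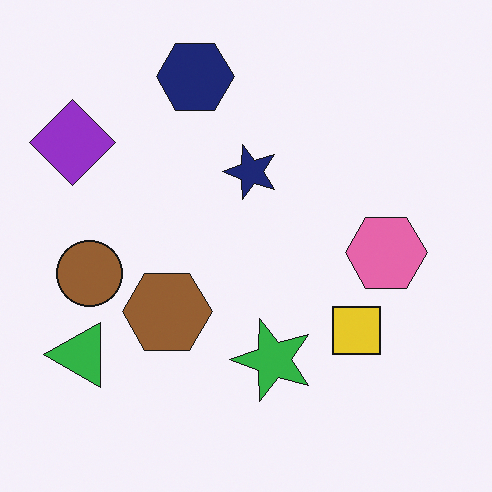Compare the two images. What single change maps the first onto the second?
The second image is the first rotated 90° counter-clockwise.

The purple diamond sits in the top-right of the first image and the top-left of the second — consistent with a whole-image 90° counter-clockwise rotation.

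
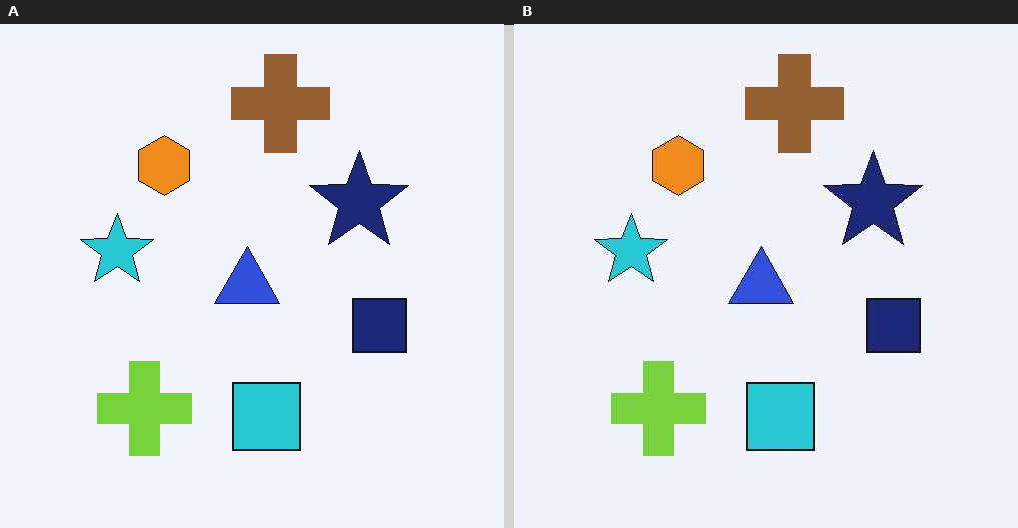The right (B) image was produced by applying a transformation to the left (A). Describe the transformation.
The transformation is: given moderate JPEG compression.

Blocky 8×8 compression artifacts appear around shape edges and the flat background shows ringing — characteristic JPEG degradation.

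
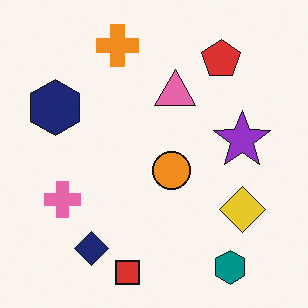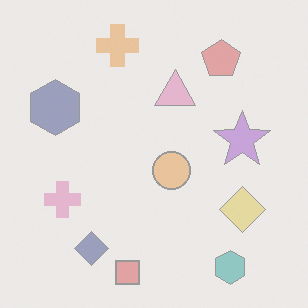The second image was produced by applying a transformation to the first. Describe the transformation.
The second image is the first given much lower contrast.

Tones are pushed toward mid-grey across the whole image — a global contrast change.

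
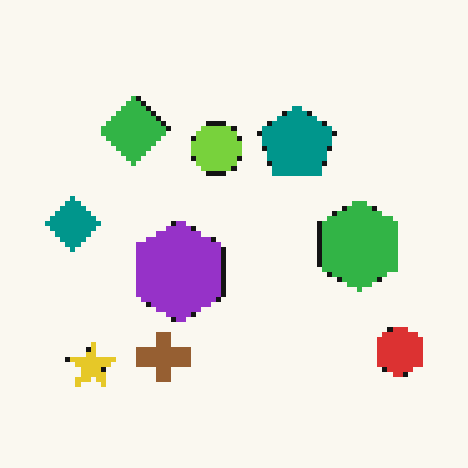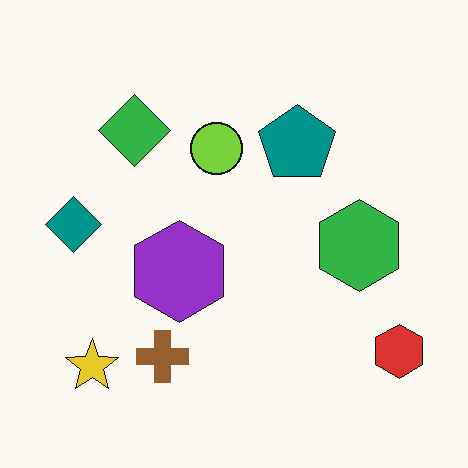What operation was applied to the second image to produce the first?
This is the original image lightly pixelated (a mild mosaic effect).

Shapes are reduced to large square blocks; fine edges and outlines are lost — a downscale-then-upscale (mosaic) effect.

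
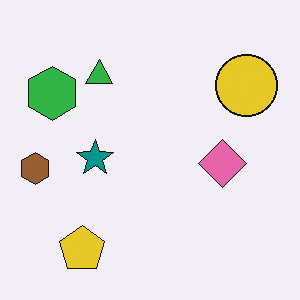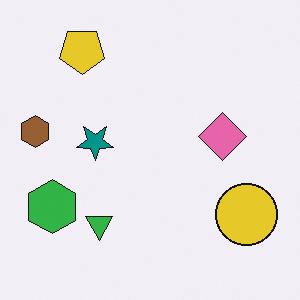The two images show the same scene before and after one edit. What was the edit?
This is the original image flipped vertically (top ↔ bottom).

The yellow pentagon is in the bottom-left of the first image and the top-left of the second — shapes on opposite sides of the horizontal midline have swapped in a mirror flip.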